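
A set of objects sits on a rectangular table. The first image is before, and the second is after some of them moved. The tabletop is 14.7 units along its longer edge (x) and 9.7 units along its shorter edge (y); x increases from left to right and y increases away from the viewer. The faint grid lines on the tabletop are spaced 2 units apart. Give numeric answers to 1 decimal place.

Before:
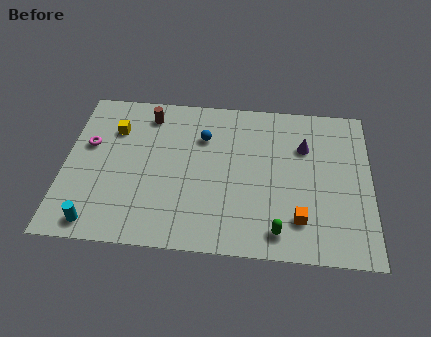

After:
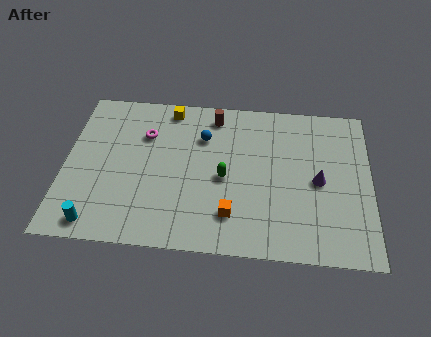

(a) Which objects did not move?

the cyan cylinder and the blue sphere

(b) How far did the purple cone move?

2.2

The purple cone moved from about (11.5, 6.7) to (12.2, 4.6), a distance of √(0.7² + 2.1²) ≈ 2.2.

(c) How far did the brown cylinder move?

3.2

The brown cylinder moved from about (3.9, 8.1) to (7.1, 8.3), a distance of √(3.2² + 0.2²) ≈ 3.2.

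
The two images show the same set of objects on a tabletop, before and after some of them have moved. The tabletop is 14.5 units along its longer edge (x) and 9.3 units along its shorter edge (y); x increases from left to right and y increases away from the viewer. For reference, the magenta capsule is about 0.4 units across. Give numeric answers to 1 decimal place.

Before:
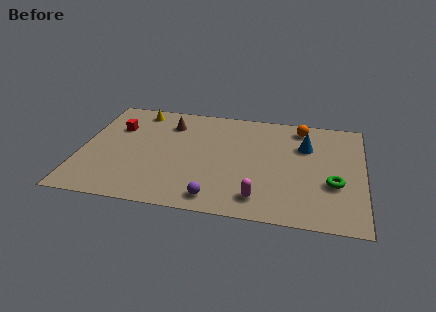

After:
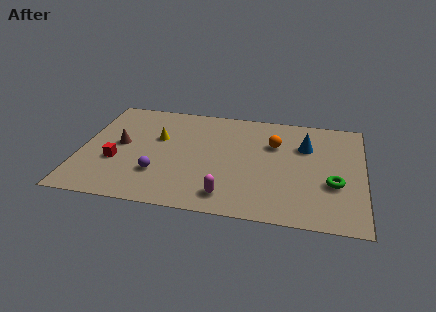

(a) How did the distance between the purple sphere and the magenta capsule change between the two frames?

+1.6

The distance was about 2.2 in the first image and 3.8 in the second, so they moved 1.6 units further apart.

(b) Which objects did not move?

the blue cone and the green torus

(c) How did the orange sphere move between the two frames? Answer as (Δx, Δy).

(-1.3, -1.7)

From the two frames, the orange sphere sits at roughly (11.2, 8.0) before and (9.9, 6.3) after.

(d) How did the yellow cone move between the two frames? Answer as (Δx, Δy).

(1.2, -2.3)

The yellow cone was at about (2.7, 8.1) and moved to about (3.9, 5.8).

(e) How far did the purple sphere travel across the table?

3.4

The purple sphere was near (7.1, 1.2) before and (4.1, 2.7) after, so it travelled √(3.0² + 1.5²) ≈ 3.4 units.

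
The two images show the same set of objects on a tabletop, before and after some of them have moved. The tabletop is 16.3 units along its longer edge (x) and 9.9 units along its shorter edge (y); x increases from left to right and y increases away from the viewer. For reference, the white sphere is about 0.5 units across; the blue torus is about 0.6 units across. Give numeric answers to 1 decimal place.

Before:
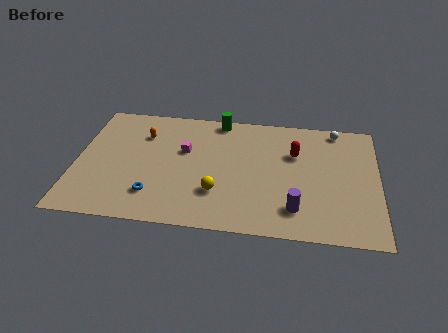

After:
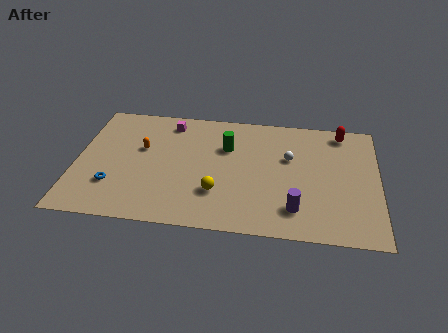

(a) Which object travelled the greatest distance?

the white sphere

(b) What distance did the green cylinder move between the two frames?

2.4

From (7.6, 9.0) to (8.1, 6.7), the green cylinder covered √(0.5² + 2.3²) ≈ 2.4 units.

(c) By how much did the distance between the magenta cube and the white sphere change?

-1.7

They were about 8.7 units apart before and 7.0 after — 1.7 units closer together.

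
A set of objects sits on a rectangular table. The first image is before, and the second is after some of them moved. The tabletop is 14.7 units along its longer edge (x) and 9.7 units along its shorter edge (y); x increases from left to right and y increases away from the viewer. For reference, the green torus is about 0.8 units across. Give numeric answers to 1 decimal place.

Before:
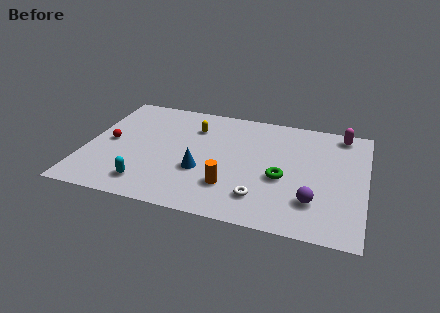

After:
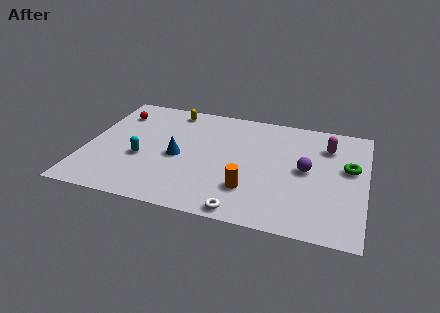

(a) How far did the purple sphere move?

2.5

From (12.1, 2.5) to (11.6, 5.0), the purple sphere covered √(0.5² + 2.5²) ≈ 2.5 units.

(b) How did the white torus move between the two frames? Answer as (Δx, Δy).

(-0.8, -1.3)

The white torus was at about (9.4, 2.1) and moved to about (8.6, 0.8).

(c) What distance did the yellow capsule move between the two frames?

1.8

The yellow capsule moved from about (5.5, 7.2) to (4.2, 8.5), a distance of √(1.3² + 1.3²) ≈ 1.8.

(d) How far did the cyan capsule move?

2.2

The cyan capsule was near (3.5, 1.7) before and (3.0, 3.8) after, so it travelled √(0.5² + 2.1²) ≈ 2.2 units.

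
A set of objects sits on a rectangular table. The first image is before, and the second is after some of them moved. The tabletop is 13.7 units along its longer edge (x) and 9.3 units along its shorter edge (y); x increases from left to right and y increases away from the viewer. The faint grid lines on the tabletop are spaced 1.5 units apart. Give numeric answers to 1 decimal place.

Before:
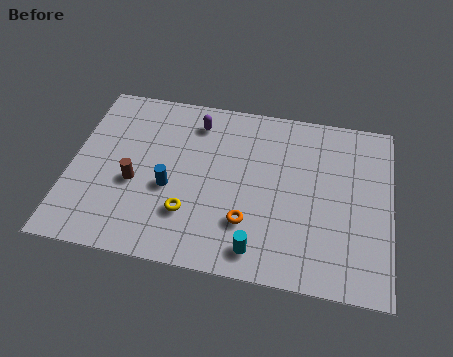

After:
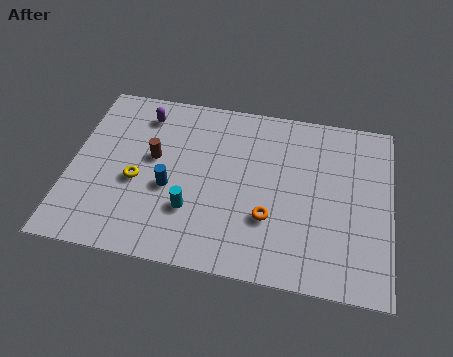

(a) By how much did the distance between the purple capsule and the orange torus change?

+1.7

The distance was about 5.6 in the first image and 7.3 in the second, so they moved 1.7 units further apart.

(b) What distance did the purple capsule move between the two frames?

2.3

The purple capsule moved from about (5.2, 7.6) to (2.9, 7.6), a distance of √(2.3² + 0.0²) ≈ 2.3.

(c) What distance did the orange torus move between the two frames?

1.0

The orange torus was near (7.7, 2.6) before and (8.6, 3.0) after, so it travelled √(0.9² + 0.4²) ≈ 1.0 units.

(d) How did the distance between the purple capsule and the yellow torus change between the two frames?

-1.3

They were about 5.0 units apart before and 3.7 after — 1.3 units closer together.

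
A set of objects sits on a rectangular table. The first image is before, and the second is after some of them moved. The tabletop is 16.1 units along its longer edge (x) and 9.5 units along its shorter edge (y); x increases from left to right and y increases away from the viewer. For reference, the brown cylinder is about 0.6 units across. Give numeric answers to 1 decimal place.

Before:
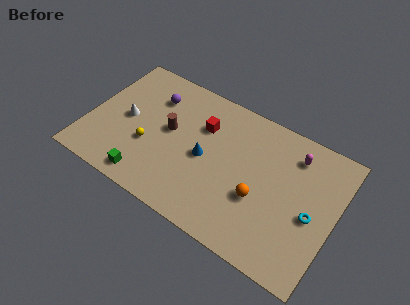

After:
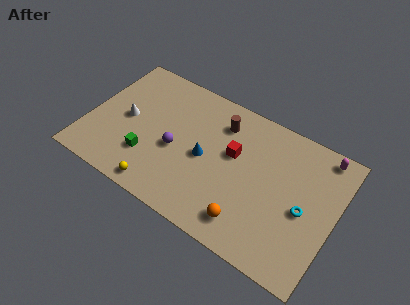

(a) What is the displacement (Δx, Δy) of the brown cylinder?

(3.1, 2.2)

From the two frames, the brown cylinder sits at roughly (5.2, 5.2) before and (8.3, 7.4) after.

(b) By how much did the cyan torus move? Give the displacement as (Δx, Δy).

(-0.5, 0.1)

From the two frames, the cyan torus sits at roughly (14.7, 4.2) before and (14.2, 4.3) after.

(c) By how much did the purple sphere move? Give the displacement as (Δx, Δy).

(2.0, -3.0)

The purple sphere was at about (3.8, 7.1) and moved to about (5.8, 4.1).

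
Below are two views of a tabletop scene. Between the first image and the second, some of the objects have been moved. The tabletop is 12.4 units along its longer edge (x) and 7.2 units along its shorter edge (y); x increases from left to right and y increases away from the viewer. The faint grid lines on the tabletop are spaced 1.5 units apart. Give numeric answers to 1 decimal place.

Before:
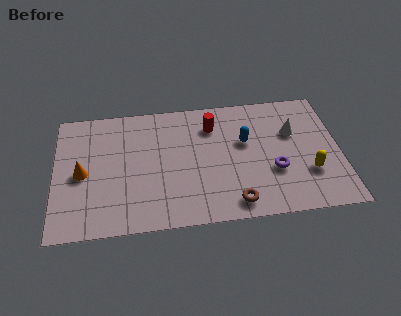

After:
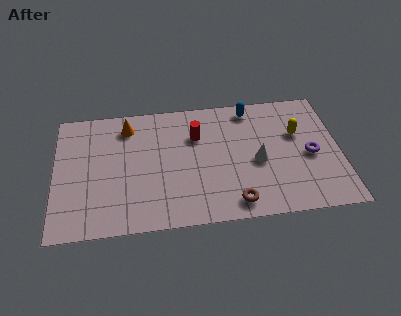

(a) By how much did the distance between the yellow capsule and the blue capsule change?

-0.8

Before: roughly 3.4 units apart; after: 2.6. That's 0.8 units closer together.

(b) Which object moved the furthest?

the orange cone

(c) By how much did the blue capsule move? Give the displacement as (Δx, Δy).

(0.3, 1.9)

The blue capsule was at about (8.3, 4.4) and moved to about (8.6, 6.3).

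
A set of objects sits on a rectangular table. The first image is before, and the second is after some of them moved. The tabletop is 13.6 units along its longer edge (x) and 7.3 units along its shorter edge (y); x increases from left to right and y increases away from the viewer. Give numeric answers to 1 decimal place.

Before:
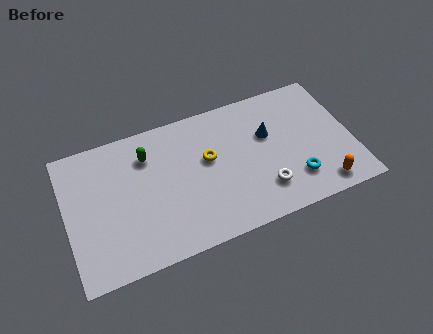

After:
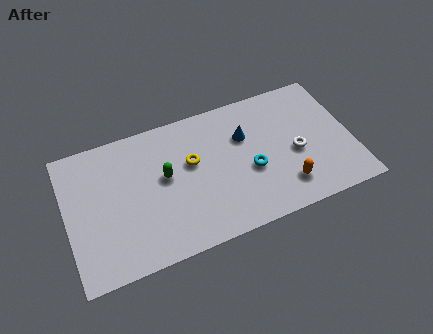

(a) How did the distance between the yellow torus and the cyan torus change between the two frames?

-1.6

They were about 4.6 units apart before and 3.0 after — 1.6 units closer together.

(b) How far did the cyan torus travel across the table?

2.3

The cyan torus moved from about (10.7, 1.8) to (8.7, 3.0), a distance of √(2.0² + 1.2²) ≈ 2.3.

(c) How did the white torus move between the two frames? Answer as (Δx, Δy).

(1.7, 1.4)

The white torus was at about (9.2, 1.8) and moved to about (10.9, 3.2).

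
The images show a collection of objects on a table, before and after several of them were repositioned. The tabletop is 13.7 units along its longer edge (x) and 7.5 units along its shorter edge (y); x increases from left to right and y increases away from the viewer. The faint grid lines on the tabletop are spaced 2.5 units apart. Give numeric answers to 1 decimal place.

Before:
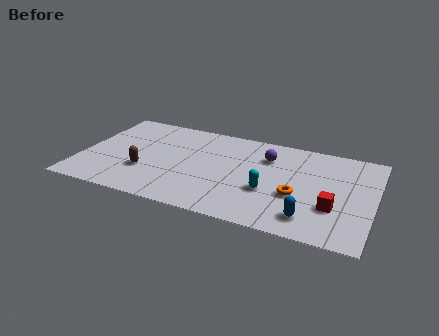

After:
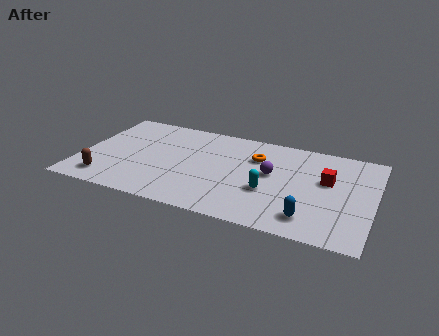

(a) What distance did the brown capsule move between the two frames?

2.1

The brown capsule moved from about (3.1, 2.5) to (1.4, 1.3), a distance of √(1.7² + 1.2²) ≈ 2.1.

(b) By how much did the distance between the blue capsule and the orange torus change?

+3.1

They were about 1.7 units apart before and 4.8 after — 3.1 units further apart.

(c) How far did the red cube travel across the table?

2.0

The red cube was near (11.9, 2.5) before and (11.5, 4.5) after, so it travelled √(0.4² + 2.0²) ≈ 2.0 units.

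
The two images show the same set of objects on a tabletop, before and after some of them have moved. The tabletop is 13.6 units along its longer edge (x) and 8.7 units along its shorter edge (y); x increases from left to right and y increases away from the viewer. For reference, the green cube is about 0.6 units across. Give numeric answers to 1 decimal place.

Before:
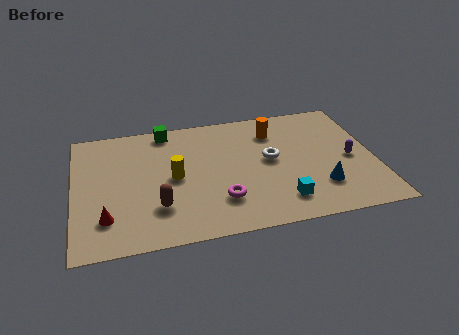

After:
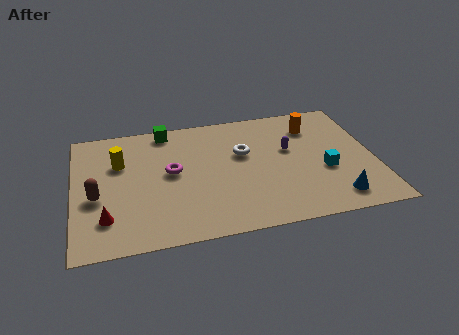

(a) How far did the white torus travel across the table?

1.4

From (8.9, 4.7) to (7.7, 5.4), the white torus covered √(1.2² + 0.7²) ≈ 1.4 units.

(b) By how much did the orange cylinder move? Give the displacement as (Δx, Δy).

(1.8, 0.0)

The orange cylinder was at about (9.2, 6.7) and moved to about (11.0, 6.7).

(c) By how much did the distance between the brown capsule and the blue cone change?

+3.5

The distance was about 7.3 in the first image and 10.8 in the second, so they moved 3.5 units further apart.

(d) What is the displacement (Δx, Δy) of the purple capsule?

(-2.7, 1.2)

From the two frames, the purple capsule sits at roughly (12.5, 4.0) before and (9.8, 5.2) after.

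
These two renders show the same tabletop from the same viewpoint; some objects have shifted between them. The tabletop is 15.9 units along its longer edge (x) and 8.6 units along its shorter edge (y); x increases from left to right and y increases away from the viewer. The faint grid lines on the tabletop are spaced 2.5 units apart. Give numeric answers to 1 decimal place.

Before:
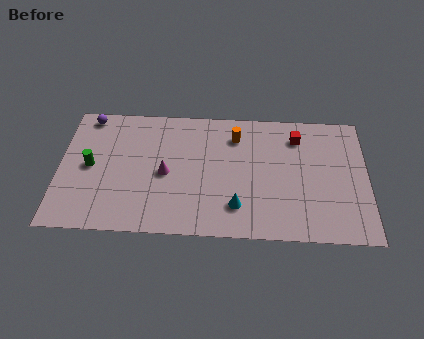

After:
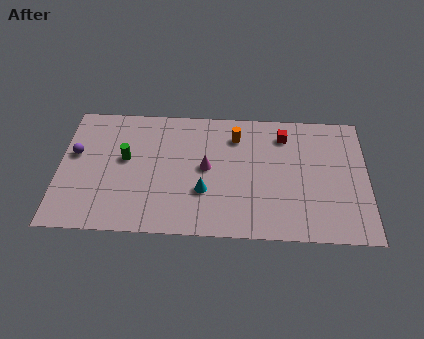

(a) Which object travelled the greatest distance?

the purple sphere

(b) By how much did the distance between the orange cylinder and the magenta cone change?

-1.8

The distance was about 4.5 in the first image and 2.7 in the second, so they moved 1.8 units closer together.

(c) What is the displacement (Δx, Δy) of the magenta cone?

(2.1, 0.5)

The magenta cone was at about (5.5, 4.0) and moved to about (7.6, 4.5).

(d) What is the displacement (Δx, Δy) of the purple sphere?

(-0.6, -2.6)

From the two frames, the purple sphere sits at roughly (1.4, 7.7) before and (0.8, 5.1) after.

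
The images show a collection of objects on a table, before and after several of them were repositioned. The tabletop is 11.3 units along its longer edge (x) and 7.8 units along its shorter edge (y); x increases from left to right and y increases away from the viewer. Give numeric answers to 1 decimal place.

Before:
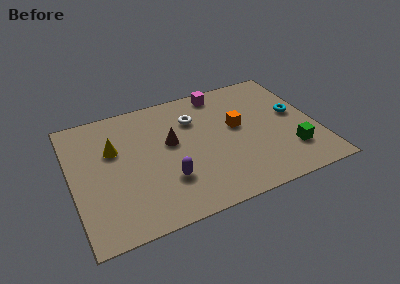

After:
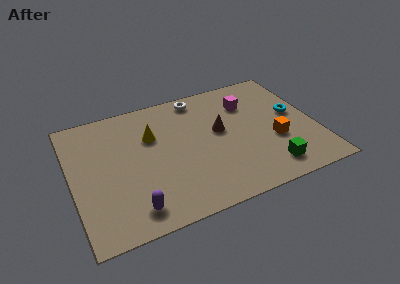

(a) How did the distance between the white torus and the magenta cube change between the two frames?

+0.6

Before: roughly 1.9 units apart; after: 2.5. That's 0.6 units further apart.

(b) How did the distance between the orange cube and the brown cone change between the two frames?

-0.3

Before: roughly 3.1 units apart; after: 2.8. That's 0.3 units closer together.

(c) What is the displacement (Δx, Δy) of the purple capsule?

(-1.7, -1.1)

From the two frames, the purple capsule sits at roughly (4.2, 2.3) before and (2.5, 1.2) after.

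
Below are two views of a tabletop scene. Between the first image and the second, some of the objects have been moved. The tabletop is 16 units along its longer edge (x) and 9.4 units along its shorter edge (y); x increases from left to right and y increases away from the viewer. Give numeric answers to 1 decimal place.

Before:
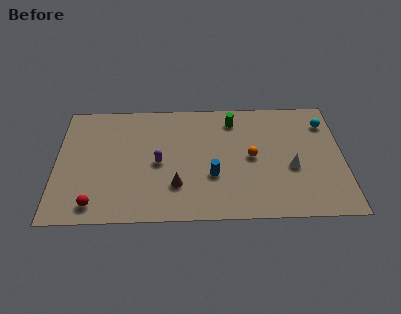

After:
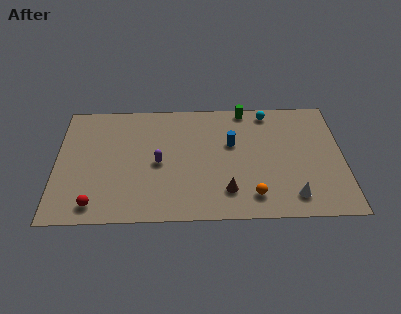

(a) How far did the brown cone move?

2.8

From (6.7, 2.6) to (9.5, 2.1), the brown cone covered √(2.8² + 0.5²) ≈ 2.8 units.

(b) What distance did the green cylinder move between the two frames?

1.1

The green cylinder moved from about (9.9, 7.7) to (10.6, 8.6), a distance of √(0.7² + 0.9²) ≈ 1.1.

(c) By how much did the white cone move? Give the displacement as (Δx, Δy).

(0.0, -2.2)

The white cone was at about (13.1, 3.8) and moved to about (13.1, 1.6).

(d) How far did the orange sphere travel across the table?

3.0

The orange sphere was near (10.9, 4.7) before and (10.9, 1.7) after, so it travelled √(0.0² + 3.0²) ≈ 3.0 units.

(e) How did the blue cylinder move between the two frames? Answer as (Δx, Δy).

(1.1, 2.5)

From the two frames, the blue cylinder sits at roughly (8.7, 3.3) before and (9.8, 5.8) after.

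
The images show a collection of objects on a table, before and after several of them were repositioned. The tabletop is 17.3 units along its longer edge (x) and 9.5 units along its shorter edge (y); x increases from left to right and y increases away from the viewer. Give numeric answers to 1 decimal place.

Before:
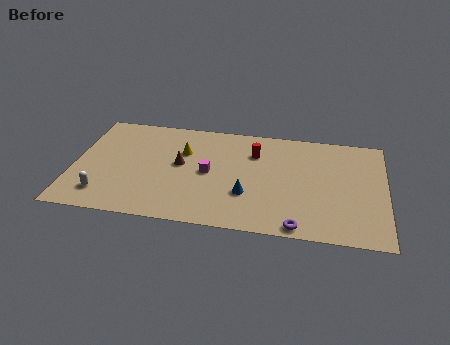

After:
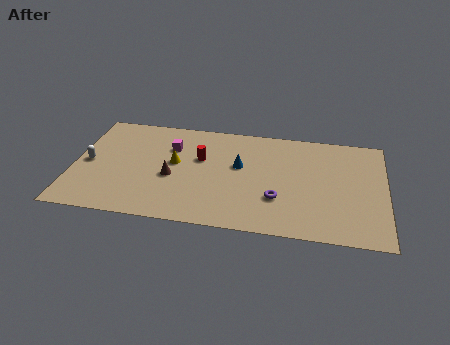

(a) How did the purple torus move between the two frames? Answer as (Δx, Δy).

(-1.2, 2.2)

The purple torus started near (12.6, 0.8) and ended near (11.4, 3.0).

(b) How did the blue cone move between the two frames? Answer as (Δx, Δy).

(-0.5, 2.5)

The blue cone started near (9.7, 3.1) and ended near (9.2, 5.6).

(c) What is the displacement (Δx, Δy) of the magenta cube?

(-2.2, 2.0)

From the two frames, the magenta cube sits at roughly (7.5, 4.7) before and (5.3, 6.7) after.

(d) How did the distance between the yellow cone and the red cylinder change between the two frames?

-2.5

The distance was about 4.0 in the first image and 1.5 in the second, so they moved 2.5 units closer together.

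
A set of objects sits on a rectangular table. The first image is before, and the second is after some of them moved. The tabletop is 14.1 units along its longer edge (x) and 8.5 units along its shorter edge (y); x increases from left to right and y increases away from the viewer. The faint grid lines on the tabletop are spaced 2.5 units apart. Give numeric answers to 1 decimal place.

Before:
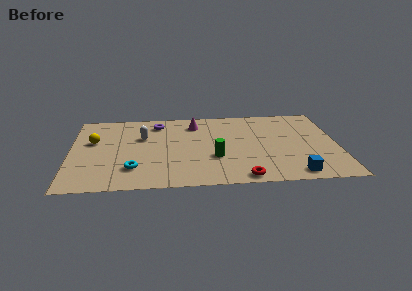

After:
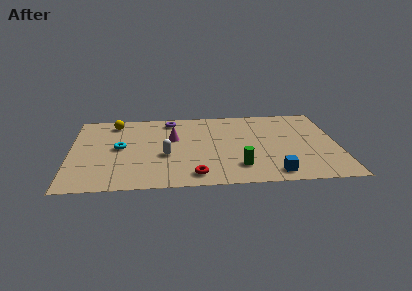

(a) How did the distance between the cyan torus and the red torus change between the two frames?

-0.8

The distance was about 5.8 in the first image and 5.0 in the second, so they moved 0.8 units closer together.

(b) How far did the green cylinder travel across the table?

1.6

The green cylinder moved from about (7.6, 3.0) to (8.8, 1.9), a distance of √(1.2² + 1.1²) ≈ 1.6.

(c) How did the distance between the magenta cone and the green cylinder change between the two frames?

+0.9

They were about 3.9 units apart before and 4.8 after — 0.9 units further apart.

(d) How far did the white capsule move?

2.4

From (3.8, 5.5) to (5.0, 3.4), the white capsule covered √(1.2² + 2.1²) ≈ 2.4 units.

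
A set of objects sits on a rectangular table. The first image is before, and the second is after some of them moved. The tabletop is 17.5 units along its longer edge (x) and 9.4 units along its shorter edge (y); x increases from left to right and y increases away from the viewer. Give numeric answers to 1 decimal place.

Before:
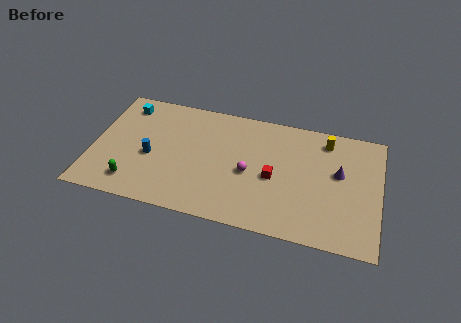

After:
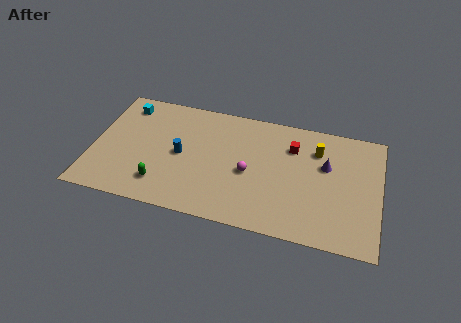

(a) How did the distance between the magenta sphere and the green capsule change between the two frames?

-1.7

Before: roughly 7.3 units apart; after: 5.6. That's 1.7 units closer together.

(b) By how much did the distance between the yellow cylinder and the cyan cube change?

-0.5

Before: roughly 12.4 units apart; after: 11.9. That's 0.5 units closer together.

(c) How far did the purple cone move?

0.9

The purple cone moved from about (15.0, 5.5) to (14.2, 5.9), a distance of √(0.8² + 0.4²) ≈ 0.9.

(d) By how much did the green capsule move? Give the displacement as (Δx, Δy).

(1.7, 0.3)

The green capsule was at about (2.7, 1.7) and moved to about (4.4, 2.0).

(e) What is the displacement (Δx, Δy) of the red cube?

(1.0, 2.7)

From the two frames, the red cube sits at roughly (11.1, 4.2) before and (12.1, 6.9) after.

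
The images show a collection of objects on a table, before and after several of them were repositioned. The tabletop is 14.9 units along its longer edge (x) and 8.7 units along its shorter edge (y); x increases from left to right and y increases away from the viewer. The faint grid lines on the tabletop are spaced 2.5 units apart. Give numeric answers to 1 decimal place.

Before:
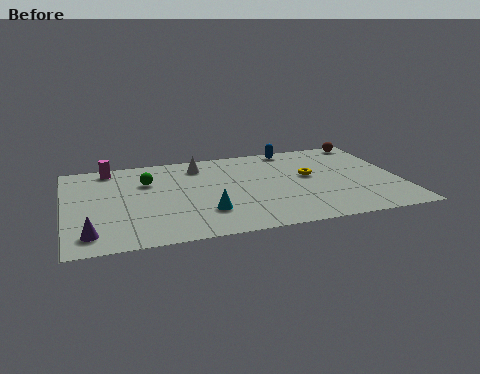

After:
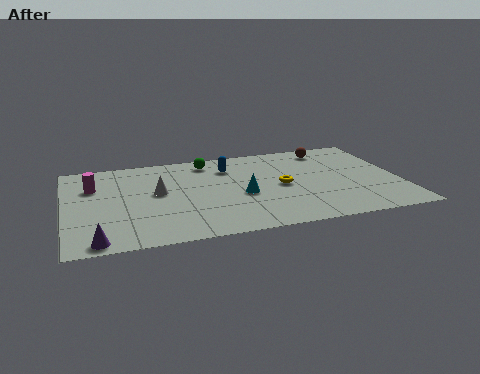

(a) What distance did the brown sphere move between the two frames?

2.0

The brown sphere moved from about (13.9, 7.9) to (12.0, 7.4), a distance of √(1.9² + 0.5²) ≈ 2.0.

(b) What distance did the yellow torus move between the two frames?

1.5

The yellow torus was near (10.9, 4.9) before and (9.6, 4.2) after, so it travelled √(1.3² + 0.7²) ≈ 1.5 units.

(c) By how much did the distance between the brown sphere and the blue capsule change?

+1.2

Before: roughly 3.5 units apart; after: 4.7. That's 1.2 units further apart.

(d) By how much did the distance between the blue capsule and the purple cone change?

-3.0

They were about 11.4 units apart before and 8.4 after — 3.0 units closer together.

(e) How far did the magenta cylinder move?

1.9

From (2.1, 7.7) to (1.3, 6.0), the magenta cylinder covered √(0.8² + 1.7²) ≈ 1.9 units.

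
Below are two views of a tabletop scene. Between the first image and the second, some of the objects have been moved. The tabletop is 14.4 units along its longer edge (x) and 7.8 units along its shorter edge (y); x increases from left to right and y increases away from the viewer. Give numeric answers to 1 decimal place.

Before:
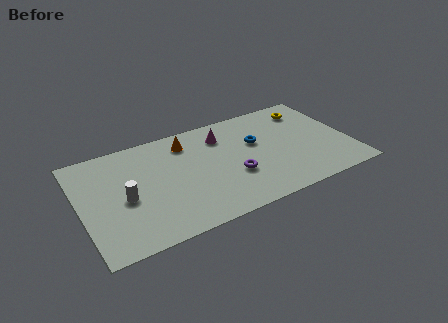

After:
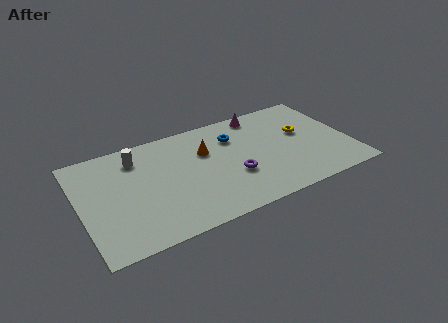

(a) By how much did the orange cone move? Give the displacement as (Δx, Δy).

(0.9, -1.1)

The orange cone started near (5.9, 6.3) and ended near (6.8, 5.2).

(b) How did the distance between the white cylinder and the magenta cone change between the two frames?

+0.8

They were about 6.0 units apart before and 6.8 after — 0.8 units further apart.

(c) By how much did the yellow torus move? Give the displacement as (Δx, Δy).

(-0.6, -1.7)

The yellow torus was at about (12.6, 6.3) and moved to about (12.0, 4.6).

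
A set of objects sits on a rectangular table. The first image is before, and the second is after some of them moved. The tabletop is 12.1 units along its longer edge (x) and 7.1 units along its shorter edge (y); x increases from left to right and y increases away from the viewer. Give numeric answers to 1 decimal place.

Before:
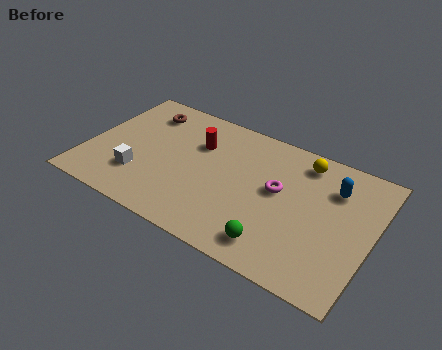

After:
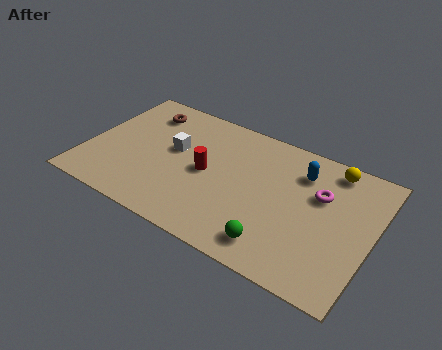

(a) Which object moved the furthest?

the white cube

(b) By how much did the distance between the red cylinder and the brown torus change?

+1.2

They were about 2.6 units apart before and 3.8 after — 1.2 units further apart.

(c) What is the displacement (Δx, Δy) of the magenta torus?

(1.7, 0.6)

The magenta torus started near (8.1, 4.0) and ended near (9.8, 4.6).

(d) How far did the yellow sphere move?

1.2

From (8.9, 6.0) to (10.1, 6.2), the yellow sphere covered √(1.2² + 0.2²) ≈ 1.2 units.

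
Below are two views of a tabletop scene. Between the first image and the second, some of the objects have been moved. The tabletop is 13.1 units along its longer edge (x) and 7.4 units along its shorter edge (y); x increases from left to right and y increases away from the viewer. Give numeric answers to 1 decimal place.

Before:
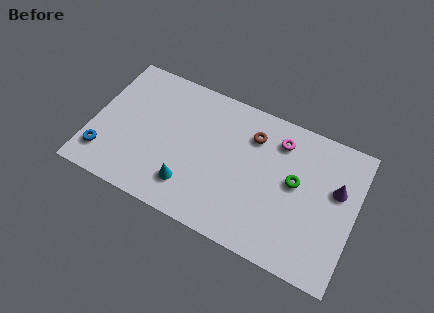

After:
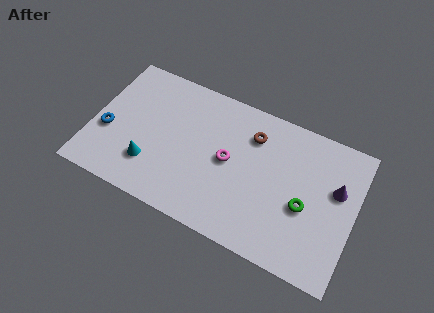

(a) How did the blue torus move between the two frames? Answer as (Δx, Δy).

(0.0, 1.3)

From the two frames, the blue torus sits at roughly (0.8, 1.6) before and (0.8, 2.9) after.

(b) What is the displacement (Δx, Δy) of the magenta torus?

(-2.3, -2.1)

From the two frames, the magenta torus sits at roughly (9.1, 5.9) before and (6.8, 3.8) after.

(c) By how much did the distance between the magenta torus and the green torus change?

+1.9

They were about 2.1 units apart before and 4.0 after — 1.9 units further apart.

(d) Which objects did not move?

the brown torus and the purple cone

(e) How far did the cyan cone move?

2.0

From (5.1, 1.7) to (3.1, 2.0), the cyan cone covered √(2.0² + 0.3²) ≈ 2.0 units.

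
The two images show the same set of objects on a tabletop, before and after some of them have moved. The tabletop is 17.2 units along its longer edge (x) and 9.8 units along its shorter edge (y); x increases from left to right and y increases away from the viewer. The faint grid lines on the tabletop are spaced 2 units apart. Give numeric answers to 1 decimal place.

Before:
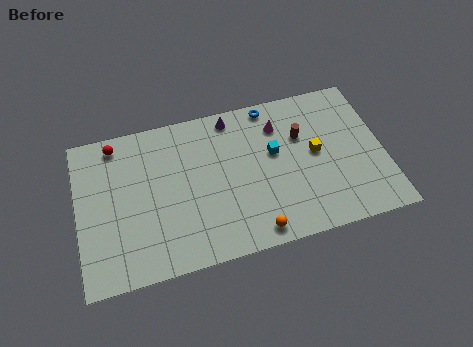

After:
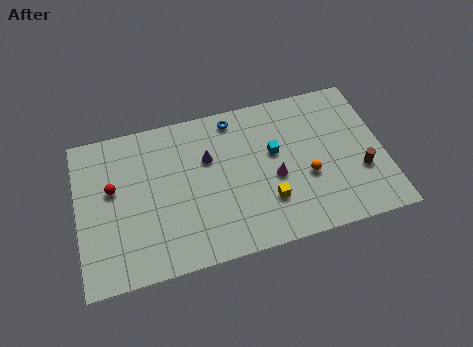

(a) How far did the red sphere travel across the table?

2.8

The red sphere moved from about (2.3, 8.6) to (2.0, 5.8), a distance of √(0.3² + 2.8²) ≈ 2.8.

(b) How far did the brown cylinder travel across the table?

4.4

The brown cylinder moved from about (12.7, 6.5) to (15.8, 3.4), a distance of √(3.1² + 3.1²) ≈ 4.4.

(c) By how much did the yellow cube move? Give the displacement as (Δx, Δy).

(-2.9, -2.4)

The yellow cube was at about (13.4, 5.2) and moved to about (10.5, 2.8).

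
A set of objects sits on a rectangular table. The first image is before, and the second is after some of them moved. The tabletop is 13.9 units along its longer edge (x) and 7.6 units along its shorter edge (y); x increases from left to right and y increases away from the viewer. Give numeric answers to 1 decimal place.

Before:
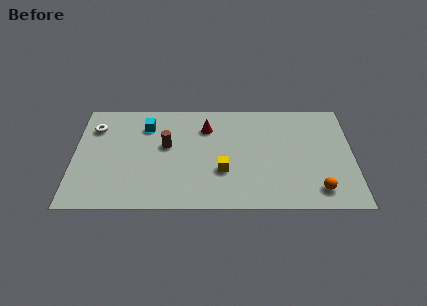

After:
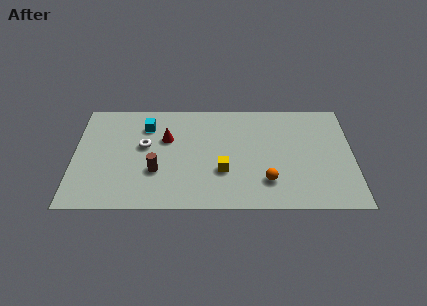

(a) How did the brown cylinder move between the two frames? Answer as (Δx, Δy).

(-0.5, -1.8)

The brown cylinder was at about (4.6, 4.4) and moved to about (4.1, 2.6).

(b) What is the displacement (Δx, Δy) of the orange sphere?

(-2.5, 0.6)

The orange sphere was at about (12.1, 1.3) and moved to about (9.6, 1.9).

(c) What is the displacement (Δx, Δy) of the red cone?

(-2.0, -0.8)

The red cone was at about (6.6, 5.7) and moved to about (4.6, 4.9).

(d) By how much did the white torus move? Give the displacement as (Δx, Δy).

(2.5, -1.3)

From the two frames, the white torus sits at roughly (1.0, 5.7) before and (3.5, 4.4) after.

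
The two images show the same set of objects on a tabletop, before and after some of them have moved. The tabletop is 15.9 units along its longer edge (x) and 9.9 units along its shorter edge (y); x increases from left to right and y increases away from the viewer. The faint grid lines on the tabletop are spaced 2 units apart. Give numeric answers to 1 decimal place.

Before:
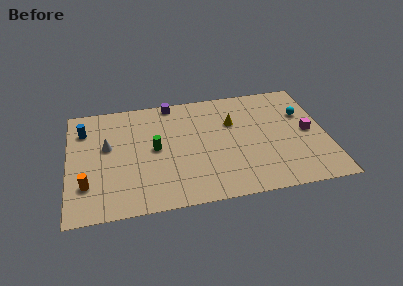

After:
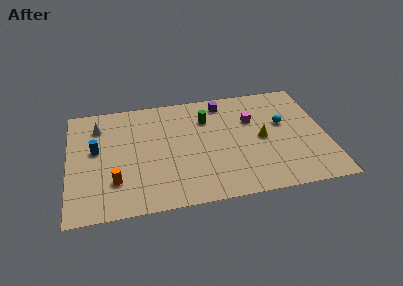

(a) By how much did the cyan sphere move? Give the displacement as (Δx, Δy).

(-1.3, -0.7)

The cyan sphere started near (14.6, 6.6) and ended near (13.3, 5.9).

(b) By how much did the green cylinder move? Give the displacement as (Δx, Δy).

(3.3, 2.1)

The green cylinder was at about (5.3, 5.1) and moved to about (8.6, 7.2).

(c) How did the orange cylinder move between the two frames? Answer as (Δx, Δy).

(1.7, 0.0)

The orange cylinder was at about (1.1, 2.7) and moved to about (2.8, 2.7).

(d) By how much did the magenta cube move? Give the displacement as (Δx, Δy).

(-3.4, 1.7)

The magenta cube started near (14.8, 4.9) and ended near (11.4, 6.6).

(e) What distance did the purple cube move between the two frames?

3.3

From (6.5, 9.1) to (9.7, 8.5), the purple cube covered √(3.2² + 0.6²) ≈ 3.3 units.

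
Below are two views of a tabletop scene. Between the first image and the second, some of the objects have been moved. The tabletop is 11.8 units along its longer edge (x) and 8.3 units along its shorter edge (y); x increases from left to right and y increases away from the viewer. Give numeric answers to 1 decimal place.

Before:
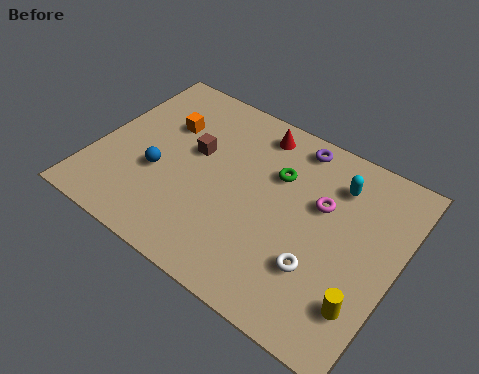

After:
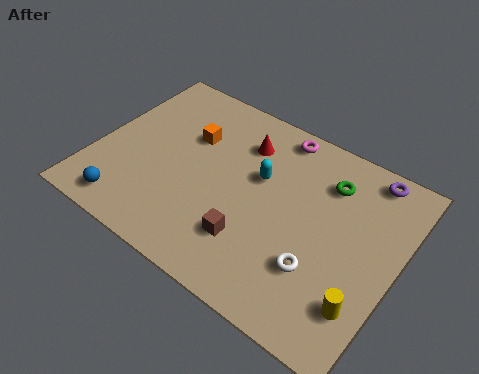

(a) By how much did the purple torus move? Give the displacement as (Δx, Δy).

(2.9, 0.1)

From the two frames, the purple torus sits at roughly (7.3, 7.3) before and (10.2, 7.4) after.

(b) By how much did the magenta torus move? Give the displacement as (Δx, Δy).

(-2.1, 2.2)

The magenta torus was at about (8.7, 5.2) and moved to about (6.6, 7.4).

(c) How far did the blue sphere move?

2.2

From (2.6, 3.2) to (1.8, 1.1), the blue sphere covered √(0.8² + 2.1²) ≈ 2.2 units.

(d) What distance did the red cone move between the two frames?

0.9

The red cone was near (5.8, 7.1) before and (5.4, 6.3) after, so it travelled √(0.4² + 0.8²) ≈ 0.9 units.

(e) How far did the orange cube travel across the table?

1.0

The orange cube was near (2.4, 5.6) before and (3.4, 5.5) after, so it travelled √(1.0² + 0.1²) ≈ 1.0 units.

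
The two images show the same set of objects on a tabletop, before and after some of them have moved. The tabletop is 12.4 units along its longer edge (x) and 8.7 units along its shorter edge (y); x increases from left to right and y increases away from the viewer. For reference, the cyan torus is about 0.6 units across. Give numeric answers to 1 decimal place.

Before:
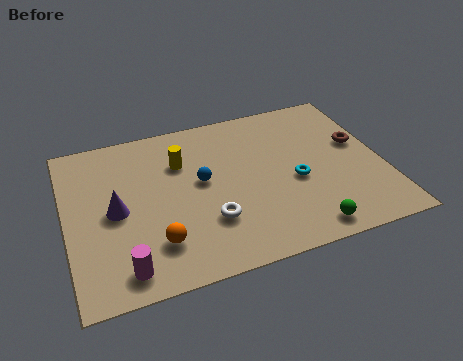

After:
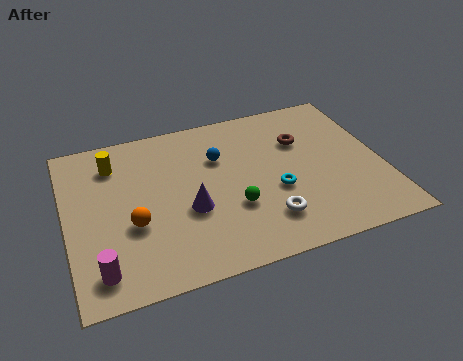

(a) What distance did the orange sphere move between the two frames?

1.4

The orange sphere moved from about (3.3, 2.1) to (2.5, 3.3), a distance of √(0.8² + 1.2²) ≈ 1.4.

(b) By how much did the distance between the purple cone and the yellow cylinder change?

+1.0

They were about 3.3 units apart before and 4.3 after — 1.0 units further apart.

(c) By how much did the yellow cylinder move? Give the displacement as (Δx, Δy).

(-2.6, 0.7)

From the two frames, the yellow cylinder sits at roughly (4.6, 6.1) before and (2.0, 6.8) after.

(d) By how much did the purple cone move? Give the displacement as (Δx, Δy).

(2.8, -0.8)

The purple cone was at about (1.9, 4.2) and moved to about (4.7, 3.4).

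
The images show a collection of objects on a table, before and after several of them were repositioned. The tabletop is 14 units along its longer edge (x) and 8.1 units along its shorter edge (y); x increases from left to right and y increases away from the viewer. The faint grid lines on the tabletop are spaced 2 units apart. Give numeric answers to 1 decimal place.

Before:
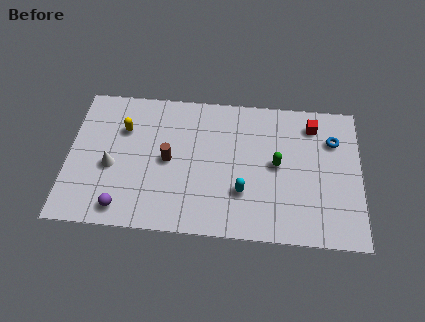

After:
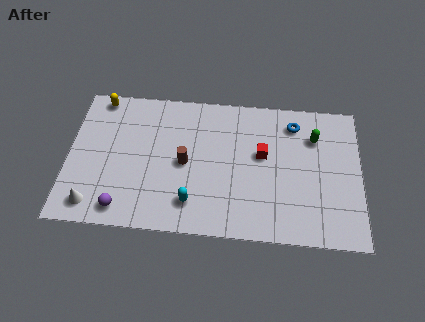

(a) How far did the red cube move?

3.1

From (11.7, 6.6) to (9.3, 4.7), the red cube covered √(2.4² + 1.9²) ≈ 3.1 units.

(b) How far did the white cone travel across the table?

2.3

From (2.1, 3.4) to (1.3, 1.2), the white cone covered √(0.8² + 2.2²) ≈ 2.3 units.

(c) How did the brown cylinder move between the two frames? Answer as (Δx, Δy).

(0.8, -0.1)

The brown cylinder started near (4.8, 4.0) and ended near (5.6, 3.9).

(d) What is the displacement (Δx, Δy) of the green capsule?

(1.8, 1.7)

From the two frames, the green capsule sits at roughly (10.0, 4.2) before and (11.8, 5.9) after.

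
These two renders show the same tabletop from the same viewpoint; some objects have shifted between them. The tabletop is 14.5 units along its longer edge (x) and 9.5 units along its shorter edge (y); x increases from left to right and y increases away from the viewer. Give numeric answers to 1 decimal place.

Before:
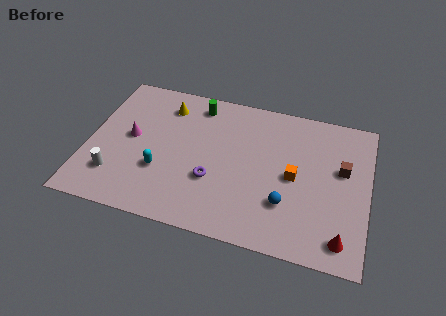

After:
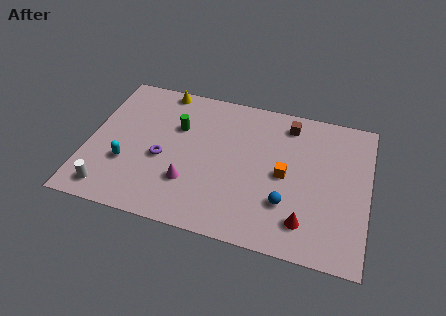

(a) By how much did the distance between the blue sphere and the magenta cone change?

-3.5

They were about 8.5 units apart before and 5.0 after — 3.5 units closer together.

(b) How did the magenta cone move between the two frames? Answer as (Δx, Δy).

(3.2, -2.2)

The magenta cone started near (2.2, 5.0) and ended near (5.4, 2.8).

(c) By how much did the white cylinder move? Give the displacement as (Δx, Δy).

(-0.2, -1.0)

From the two frames, the white cylinder sits at roughly (1.6, 2.3) before and (1.4, 1.3) after.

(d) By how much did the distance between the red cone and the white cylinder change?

-1.7

Before: roughly 11.7 units apart; after: 10.0. That's 1.7 units closer together.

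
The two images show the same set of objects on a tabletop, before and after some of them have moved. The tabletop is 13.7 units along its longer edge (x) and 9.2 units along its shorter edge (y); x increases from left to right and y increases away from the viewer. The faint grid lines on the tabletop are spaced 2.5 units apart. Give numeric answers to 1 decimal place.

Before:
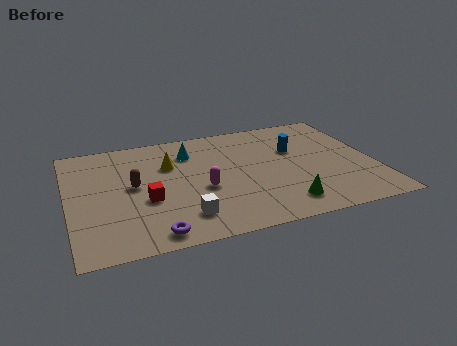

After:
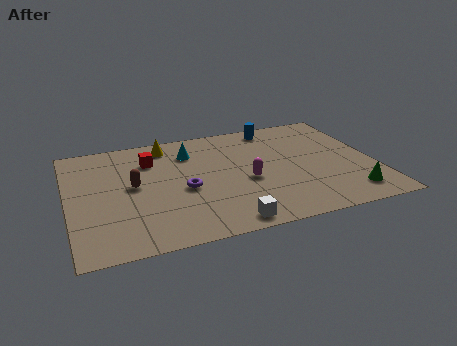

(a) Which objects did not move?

the cyan cone and the brown capsule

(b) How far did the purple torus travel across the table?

3.4

The purple torus moved from about (3.5, 1.0) to (5.1, 4.0), a distance of √(1.6² + 3.0²) ≈ 3.4.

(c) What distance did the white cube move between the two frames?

2.1

The white cube moved from about (4.9, 1.9) to (6.7, 0.9), a distance of √(1.8² + 1.0²) ≈ 2.1.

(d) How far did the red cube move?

3.2

The red cube moved from about (3.4, 3.6) to (3.8, 6.8), a distance of √(0.4² + 3.2²) ≈ 3.2.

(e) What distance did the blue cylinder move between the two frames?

2.3

From (10.3, 5.9) to (9.6, 8.1), the blue cylinder covered √(0.7² + 2.2²) ≈ 2.3 units.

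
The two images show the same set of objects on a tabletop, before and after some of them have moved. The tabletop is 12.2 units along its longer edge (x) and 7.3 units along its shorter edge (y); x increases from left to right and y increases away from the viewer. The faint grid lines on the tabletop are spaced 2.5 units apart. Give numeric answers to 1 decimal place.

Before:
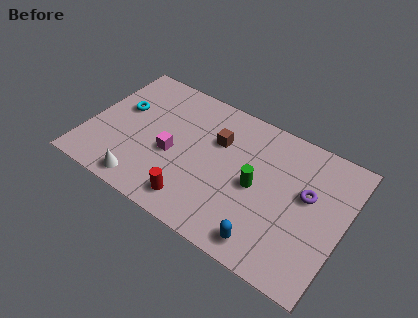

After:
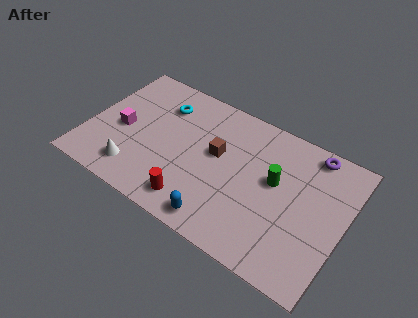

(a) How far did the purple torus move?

2.2

The purple torus moved from about (10.4, 4.3) to (10.3, 6.5), a distance of √(0.1² + 2.2²) ≈ 2.2.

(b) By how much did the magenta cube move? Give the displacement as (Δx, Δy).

(-2.5, 0.2)

From the two frames, the magenta cube sits at roughly (4.1, 3.1) before and (1.6, 3.3) after.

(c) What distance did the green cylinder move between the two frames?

1.1

The green cylinder was near (8.1, 3.5) before and (8.9, 4.2) after, so it travelled √(0.8² + 0.7²) ≈ 1.1 units.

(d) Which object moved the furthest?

the magenta cube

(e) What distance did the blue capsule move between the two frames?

2.2

The blue capsule was near (9.0, 1.0) before and (6.8, 0.9) after, so it travelled √(2.2² + 0.1²) ≈ 2.2 units.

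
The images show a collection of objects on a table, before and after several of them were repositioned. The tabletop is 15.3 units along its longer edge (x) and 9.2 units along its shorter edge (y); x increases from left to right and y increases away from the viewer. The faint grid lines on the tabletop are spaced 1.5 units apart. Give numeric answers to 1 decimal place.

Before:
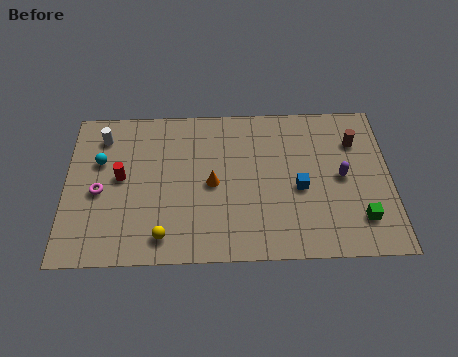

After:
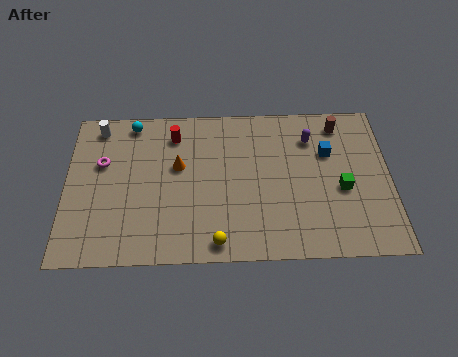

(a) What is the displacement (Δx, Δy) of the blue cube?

(1.4, 2.1)

The blue cube started near (11.0, 4.0) and ended near (12.4, 6.1).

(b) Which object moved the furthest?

the red cylinder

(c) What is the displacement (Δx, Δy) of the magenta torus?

(0.1, 1.7)

The magenta torus was at about (1.6, 4.1) and moved to about (1.7, 5.8).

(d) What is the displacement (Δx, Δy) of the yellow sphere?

(2.5, -0.4)

The yellow sphere started near (4.6, 1.4) and ended near (7.1, 1.0).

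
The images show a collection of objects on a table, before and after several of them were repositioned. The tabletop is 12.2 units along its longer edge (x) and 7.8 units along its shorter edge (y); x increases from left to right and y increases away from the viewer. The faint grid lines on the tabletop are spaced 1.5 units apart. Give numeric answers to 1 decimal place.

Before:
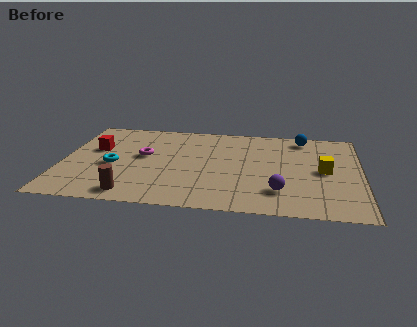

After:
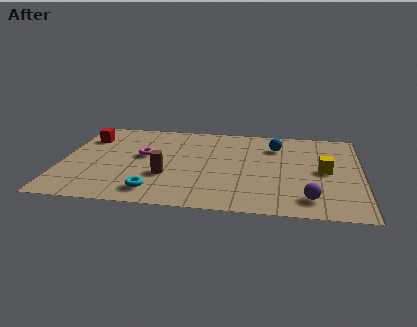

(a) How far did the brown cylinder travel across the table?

2.1

The brown cylinder moved from about (3.0, 1.0) to (4.3, 2.7), a distance of √(1.3² + 1.7²) ≈ 2.1.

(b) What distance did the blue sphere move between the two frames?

1.4

The blue sphere moved from about (9.8, 6.8) to (8.7, 5.9), a distance of √(1.1² + 0.9²) ≈ 1.4.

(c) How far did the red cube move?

1.1

From (1.3, 4.8) to (0.9, 5.8), the red cube covered √(0.4² + 1.0²) ≈ 1.1 units.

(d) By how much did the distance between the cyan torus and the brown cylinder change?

-1.1

They were about 2.6 units apart before and 1.5 after — 1.1 units closer together.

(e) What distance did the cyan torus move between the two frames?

2.8

From (2.1, 3.4) to (3.9, 1.3), the cyan torus covered √(1.8² + 2.1²) ≈ 2.8 units.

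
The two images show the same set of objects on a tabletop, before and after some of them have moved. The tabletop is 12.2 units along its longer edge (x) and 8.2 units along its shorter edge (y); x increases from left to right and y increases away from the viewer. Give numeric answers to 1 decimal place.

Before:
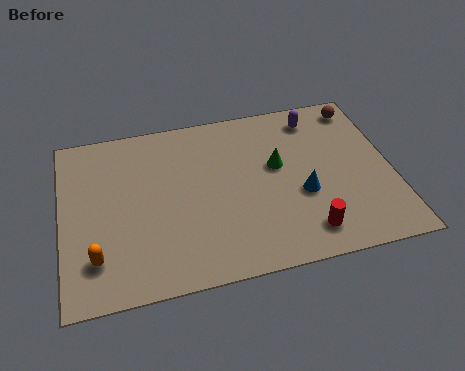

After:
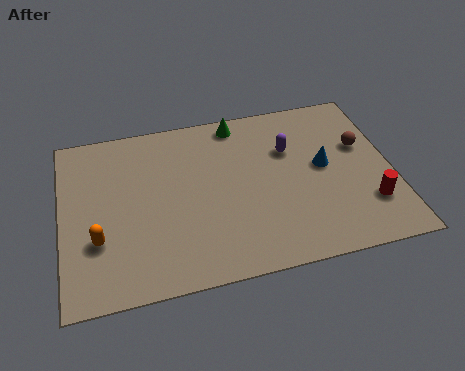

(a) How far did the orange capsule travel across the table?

0.8

From (1.2, 1.9) to (1.3, 2.7), the orange capsule covered √(0.1² + 0.8²) ≈ 0.8 units.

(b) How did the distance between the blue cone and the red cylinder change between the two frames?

+0.9

Before: roughly 1.8 units apart; after: 2.7. That's 0.9 units further apart.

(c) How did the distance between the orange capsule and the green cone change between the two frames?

-0.3

They were about 7.4 units apart before and 7.1 after — 0.3 units closer together.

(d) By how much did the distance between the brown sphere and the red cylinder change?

-3.3

They were about 6.2 units apart before and 2.9 after — 3.3 units closer together.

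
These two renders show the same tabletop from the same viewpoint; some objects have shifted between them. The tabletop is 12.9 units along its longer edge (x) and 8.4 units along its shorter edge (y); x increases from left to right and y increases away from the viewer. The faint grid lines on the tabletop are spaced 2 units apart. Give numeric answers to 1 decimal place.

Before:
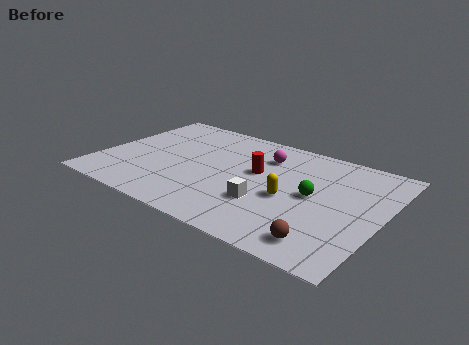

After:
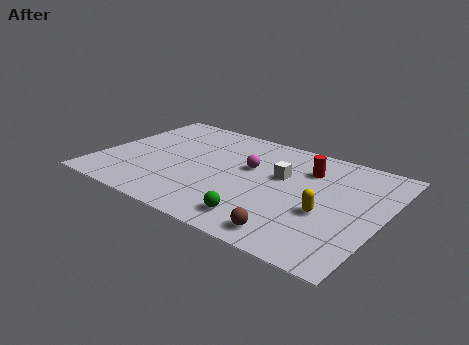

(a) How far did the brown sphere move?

1.4

From (10.8, 1.3) to (9.4, 1.1), the brown sphere covered √(1.4² + 0.2²) ≈ 1.4 units.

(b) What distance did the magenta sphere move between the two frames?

1.3

The magenta sphere moved from about (7.2, 6.3) to (6.7, 5.1), a distance of √(0.5² + 1.2²) ≈ 1.3.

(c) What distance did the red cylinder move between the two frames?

2.5

The red cylinder was near (7.1, 4.9) before and (9.2, 6.2) after, so it travelled √(2.1² + 1.3²) ≈ 2.5 units.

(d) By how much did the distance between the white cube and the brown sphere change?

+1.0

The distance was about 3.2 in the first image and 4.2 in the second, so they moved 1.0 units further apart.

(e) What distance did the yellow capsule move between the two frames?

1.7

The yellow capsule was near (8.8, 3.6) before and (10.5, 3.3) after, so it travelled √(1.7² + 0.3²) ≈ 1.7 units.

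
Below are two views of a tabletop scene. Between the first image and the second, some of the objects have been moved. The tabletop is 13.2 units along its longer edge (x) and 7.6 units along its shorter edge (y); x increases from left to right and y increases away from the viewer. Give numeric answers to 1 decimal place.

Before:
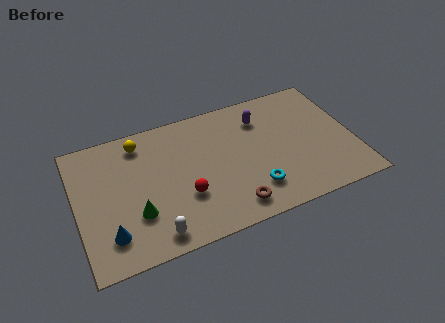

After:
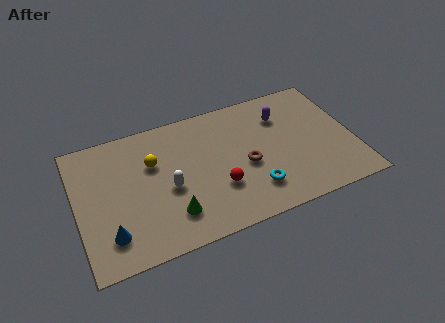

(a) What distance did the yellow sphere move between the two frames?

1.5

The yellow sphere moved from about (3.2, 6.4) to (3.7, 5.0), a distance of √(0.5² + 1.4²) ≈ 1.5.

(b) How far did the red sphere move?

1.6

From (5.0, 2.6) to (6.6, 2.5), the red sphere covered √(1.6² + 0.1²) ≈ 1.6 units.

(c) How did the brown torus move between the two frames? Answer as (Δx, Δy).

(0.9, 2.1)

The brown torus was at about (7.1, 1.2) and moved to about (8.0, 3.3).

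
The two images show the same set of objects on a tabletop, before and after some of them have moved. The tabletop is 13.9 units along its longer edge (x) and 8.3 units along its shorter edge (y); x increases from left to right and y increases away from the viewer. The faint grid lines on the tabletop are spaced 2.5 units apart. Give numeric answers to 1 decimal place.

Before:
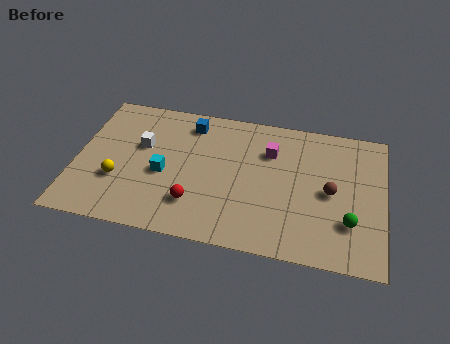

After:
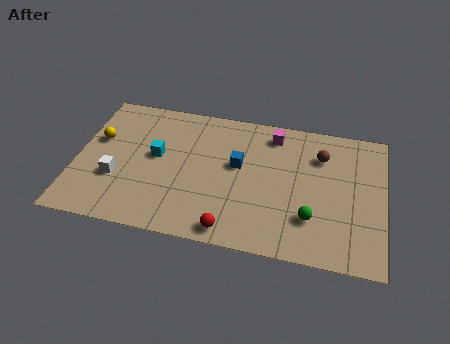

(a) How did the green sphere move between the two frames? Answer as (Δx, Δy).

(-1.7, -0.1)

The green sphere was at about (12.4, 2.4) and moved to about (10.7, 2.3).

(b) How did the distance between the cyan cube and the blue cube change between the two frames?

+0.3

The distance was about 3.4 in the first image and 3.7 in the second, so they moved 0.3 units further apart.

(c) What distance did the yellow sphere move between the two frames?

2.5

The yellow sphere was near (2.0, 2.8) before and (0.9, 5.1) after, so it travelled √(1.1² + 2.3²) ≈ 2.5 units.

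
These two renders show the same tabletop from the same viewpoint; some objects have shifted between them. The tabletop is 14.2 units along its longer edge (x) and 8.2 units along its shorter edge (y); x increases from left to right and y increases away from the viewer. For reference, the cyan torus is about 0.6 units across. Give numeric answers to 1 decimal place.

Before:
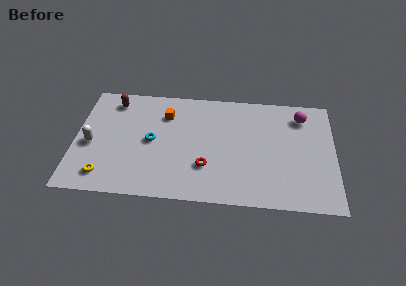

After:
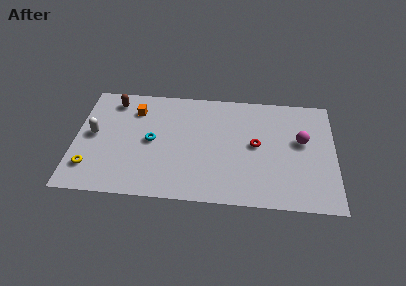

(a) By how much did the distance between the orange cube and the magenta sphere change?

+1.8

The distance was about 7.5 in the first image and 9.3 in the second, so they moved 1.8 units further apart.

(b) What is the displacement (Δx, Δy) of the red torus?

(2.7, 1.8)

The red torus was at about (7.2, 2.5) and moved to about (9.9, 4.3).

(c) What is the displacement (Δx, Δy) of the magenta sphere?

(0.0, -1.8)

From the two frames, the magenta sphere sits at roughly (12.4, 6.6) before and (12.4, 4.8) after.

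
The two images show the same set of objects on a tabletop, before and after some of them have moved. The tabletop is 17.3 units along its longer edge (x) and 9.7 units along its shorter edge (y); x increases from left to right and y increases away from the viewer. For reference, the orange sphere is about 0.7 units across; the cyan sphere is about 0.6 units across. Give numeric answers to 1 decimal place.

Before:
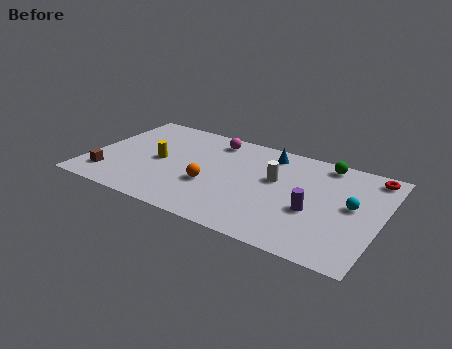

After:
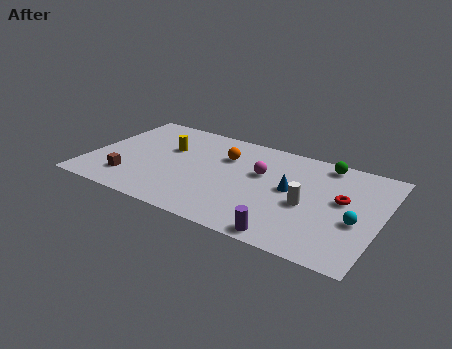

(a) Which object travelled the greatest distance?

the magenta sphere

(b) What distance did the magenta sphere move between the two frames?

3.9

From (6.9, 8.2) to (10.1, 6.0), the magenta sphere covered √(3.2² + 2.2²) ≈ 3.9 units.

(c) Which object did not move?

the green sphere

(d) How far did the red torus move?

3.3

From (16.4, 8.5) to (15.0, 5.5), the red torus covered √(1.4² + 3.0²) ≈ 3.3 units.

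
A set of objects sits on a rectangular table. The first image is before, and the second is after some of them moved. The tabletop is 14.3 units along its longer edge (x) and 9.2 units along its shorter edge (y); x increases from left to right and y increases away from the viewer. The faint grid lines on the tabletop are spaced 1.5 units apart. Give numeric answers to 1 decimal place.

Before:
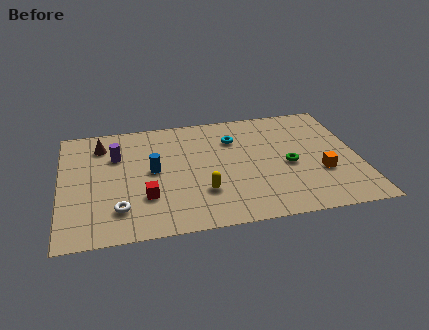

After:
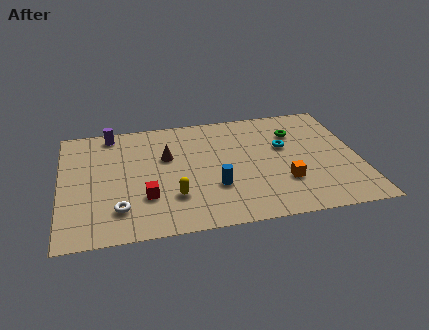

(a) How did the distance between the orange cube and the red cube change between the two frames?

-1.8

The distance was about 8.4 in the first image and 6.6 in the second, so they moved 1.8 units closer together.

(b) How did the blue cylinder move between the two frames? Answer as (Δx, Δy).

(2.9, -1.8)

From the two frames, the blue cylinder sits at roughly (4.4, 4.8) before and (7.3, 3.0) after.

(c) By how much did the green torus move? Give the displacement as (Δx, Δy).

(0.5, 2.6)

The green torus started near (10.9, 4.1) and ended near (11.4, 6.7).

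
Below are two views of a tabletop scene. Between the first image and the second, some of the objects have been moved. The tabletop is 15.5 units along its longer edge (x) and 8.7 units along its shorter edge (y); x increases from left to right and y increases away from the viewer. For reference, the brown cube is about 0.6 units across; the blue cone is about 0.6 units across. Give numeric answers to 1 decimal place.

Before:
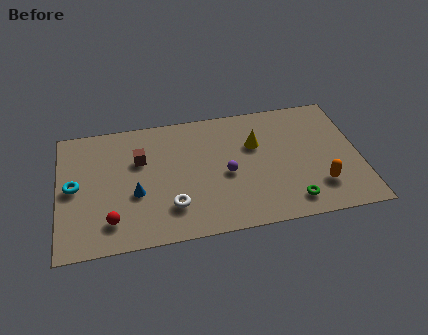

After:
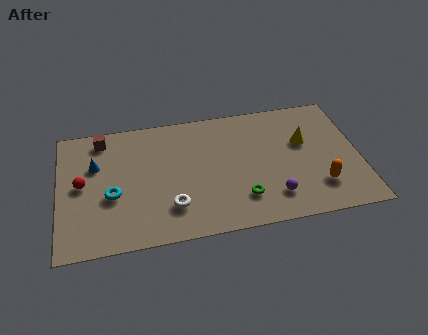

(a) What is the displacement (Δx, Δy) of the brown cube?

(-1.9, 1.8)

The brown cube started near (4.2, 5.7) and ended near (2.3, 7.5).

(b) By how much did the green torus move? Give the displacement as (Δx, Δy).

(-2.5, 0.7)

The green torus was at about (11.8, 1.4) and moved to about (9.3, 2.1).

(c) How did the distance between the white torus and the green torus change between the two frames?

-2.6

Before: roughly 6.2 units apart; after: 3.6. That's 2.6 units closer together.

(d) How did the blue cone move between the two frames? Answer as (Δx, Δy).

(-2.0, 2.3)

The blue cone was at about (3.9, 3.4) and moved to about (1.9, 5.7).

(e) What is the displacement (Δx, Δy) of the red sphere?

(-1.4, 2.7)

The red sphere started near (2.6, 1.8) and ended near (1.2, 4.5).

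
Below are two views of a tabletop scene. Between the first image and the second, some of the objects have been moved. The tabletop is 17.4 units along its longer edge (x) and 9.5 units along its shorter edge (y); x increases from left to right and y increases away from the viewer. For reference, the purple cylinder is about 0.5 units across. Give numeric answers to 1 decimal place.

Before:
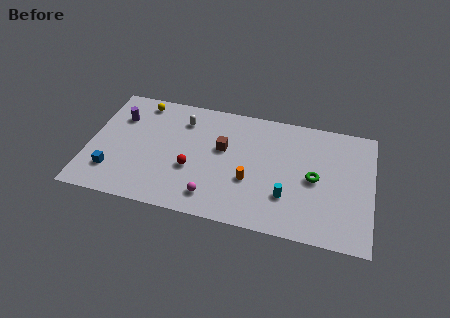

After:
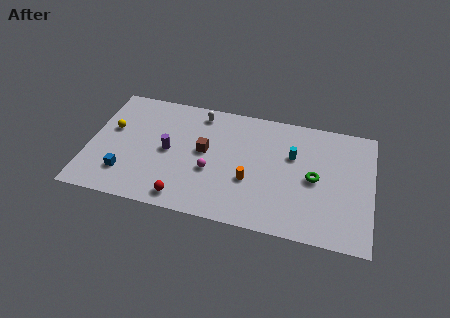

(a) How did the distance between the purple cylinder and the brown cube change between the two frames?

-4.3

They were about 6.6 units apart before and 2.3 after — 4.3 units closer together.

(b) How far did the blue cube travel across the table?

0.8

From (1.6, 2.3) to (2.4, 2.3), the blue cube covered √(0.8² + 0.0²) ≈ 0.8 units.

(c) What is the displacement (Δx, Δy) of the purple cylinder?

(3.2, -2.1)

From the two frames, the purple cylinder sits at roughly (1.7, 6.8) before and (4.9, 4.7) after.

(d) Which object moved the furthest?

the purple cylinder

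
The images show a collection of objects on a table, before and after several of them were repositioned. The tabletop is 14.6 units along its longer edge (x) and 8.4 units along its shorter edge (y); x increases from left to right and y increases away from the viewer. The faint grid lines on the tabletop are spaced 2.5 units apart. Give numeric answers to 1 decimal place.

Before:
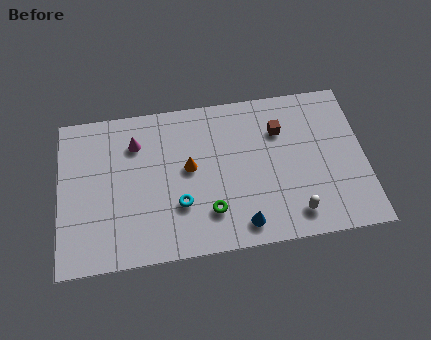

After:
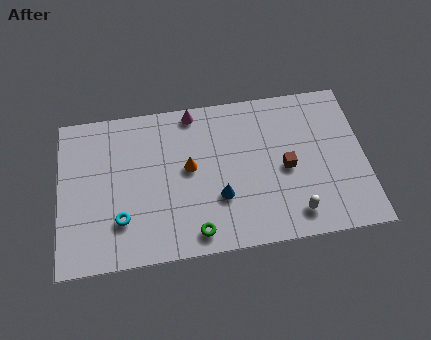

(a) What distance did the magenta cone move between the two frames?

3.1

The magenta cone moved from about (3.7, 6.3) to (6.5, 7.6), a distance of √(2.8² + 1.3²) ≈ 3.1.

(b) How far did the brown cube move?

2.1

The brown cube was near (10.6, 6.0) before and (10.8, 3.9) after, so it travelled √(0.2² + 2.1²) ≈ 2.1 units.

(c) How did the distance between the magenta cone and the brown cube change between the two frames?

-1.2

The distance was about 6.9 in the first image and 5.7 in the second, so they moved 1.2 units closer together.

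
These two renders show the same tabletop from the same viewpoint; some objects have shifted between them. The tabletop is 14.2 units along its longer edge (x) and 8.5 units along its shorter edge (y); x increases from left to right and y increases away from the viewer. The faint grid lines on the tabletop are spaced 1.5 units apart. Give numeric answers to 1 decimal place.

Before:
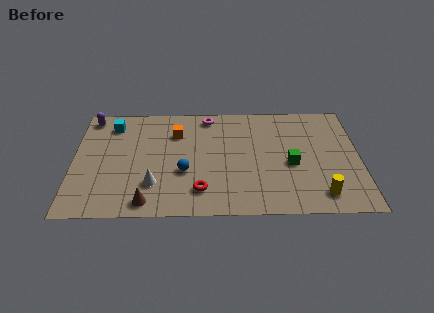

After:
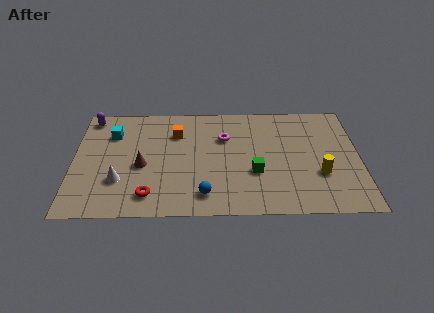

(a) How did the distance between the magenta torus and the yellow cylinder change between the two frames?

-2.7

Before: roughly 8.2 units apart; after: 5.5. That's 2.7 units closer together.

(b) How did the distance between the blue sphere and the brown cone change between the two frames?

+1.0

Before: roughly 2.8 units apart; after: 3.8. That's 1.0 units further apart.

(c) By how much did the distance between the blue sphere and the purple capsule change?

+1.9

The distance was about 6.4 in the first image and 8.3 in the second, so they moved 1.9 units further apart.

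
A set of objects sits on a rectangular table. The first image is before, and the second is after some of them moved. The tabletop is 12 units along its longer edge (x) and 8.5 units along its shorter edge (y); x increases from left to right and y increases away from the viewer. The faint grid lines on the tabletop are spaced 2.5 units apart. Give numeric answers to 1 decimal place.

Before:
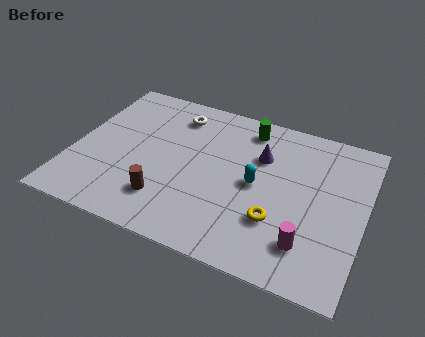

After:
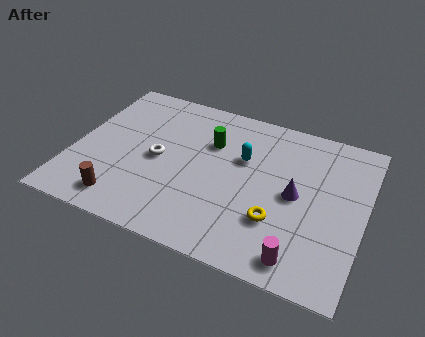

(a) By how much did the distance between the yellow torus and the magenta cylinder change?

+0.4

The distance was about 1.5 in the first image and 1.9 in the second, so they moved 0.4 units further apart.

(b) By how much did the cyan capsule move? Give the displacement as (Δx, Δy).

(-0.7, 1.2)

The cyan capsule started near (7.6, 4.2) and ended near (6.9, 5.4).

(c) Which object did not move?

the yellow torus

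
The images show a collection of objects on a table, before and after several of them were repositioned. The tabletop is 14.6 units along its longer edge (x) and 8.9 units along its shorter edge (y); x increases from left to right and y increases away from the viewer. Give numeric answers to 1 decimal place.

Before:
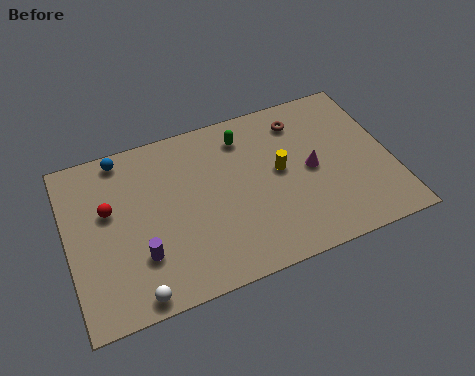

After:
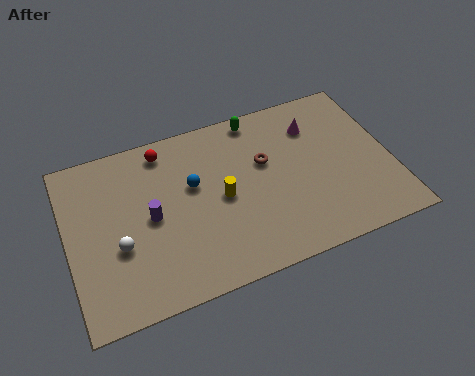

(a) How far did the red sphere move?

3.5

The red sphere was near (1.9, 5.4) before and (4.6, 7.7) after, so it travelled √(2.7² + 2.3²) ≈ 3.5 units.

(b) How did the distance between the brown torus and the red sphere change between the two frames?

-4.2

They were about 9.1 units apart before and 4.9 after — 4.2 units closer together.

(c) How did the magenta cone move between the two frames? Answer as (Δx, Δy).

(0.4, 2.3)

The magenta cone started near (11.0, 4.4) and ended near (11.4, 6.7).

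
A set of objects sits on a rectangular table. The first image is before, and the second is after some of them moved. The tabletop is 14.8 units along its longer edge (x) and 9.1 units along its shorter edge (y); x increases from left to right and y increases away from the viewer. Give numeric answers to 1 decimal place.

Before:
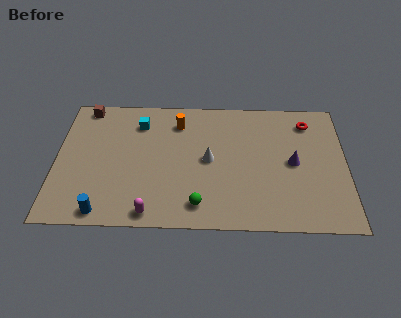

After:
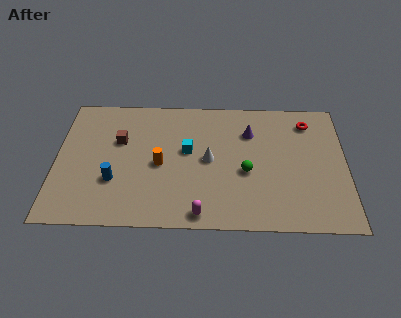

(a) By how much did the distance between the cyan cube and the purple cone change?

-4.8

The distance was about 8.3 in the first image and 3.5 in the second, so they moved 4.8 units closer together.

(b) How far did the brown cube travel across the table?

3.0

The brown cube was near (1.4, 8.2) before and (3.2, 5.8) after, so it travelled √(1.8² + 2.4²) ≈ 3.0 units.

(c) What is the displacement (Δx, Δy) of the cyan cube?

(2.5, -1.9)

From the two frames, the cyan cube sits at roughly (4.2, 7.1) before and (6.7, 5.2) after.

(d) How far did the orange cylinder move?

3.1

The orange cylinder was near (6.2, 7.2) before and (5.3, 4.2) after, so it travelled √(0.9² + 3.0²) ≈ 3.1 units.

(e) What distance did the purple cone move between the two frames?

3.0

From (12.1, 4.5) to (9.9, 6.6), the purple cone covered √(2.2² + 2.1²) ≈ 3.0 units.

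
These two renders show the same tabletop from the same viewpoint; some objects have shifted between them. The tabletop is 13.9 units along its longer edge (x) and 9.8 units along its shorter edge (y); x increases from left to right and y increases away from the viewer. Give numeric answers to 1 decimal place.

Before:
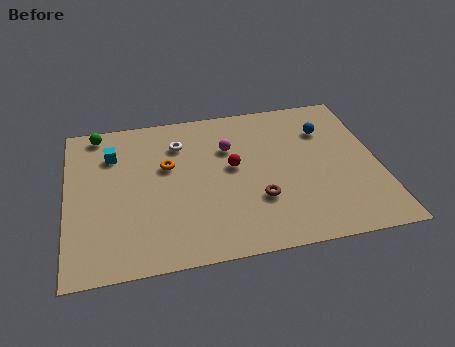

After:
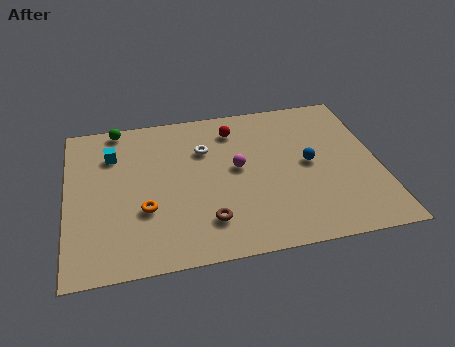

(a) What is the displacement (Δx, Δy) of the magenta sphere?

(0.3, -1.4)

The magenta sphere started near (7.3, 6.7) and ended near (7.6, 5.3).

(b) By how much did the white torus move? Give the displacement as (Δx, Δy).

(1.1, -0.6)

The white torus was at about (5.1, 7.4) and moved to about (6.2, 6.8).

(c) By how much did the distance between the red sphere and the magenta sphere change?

+1.3

The distance was about 1.3 in the first image and 2.6 in the second, so they moved 1.3 units further apart.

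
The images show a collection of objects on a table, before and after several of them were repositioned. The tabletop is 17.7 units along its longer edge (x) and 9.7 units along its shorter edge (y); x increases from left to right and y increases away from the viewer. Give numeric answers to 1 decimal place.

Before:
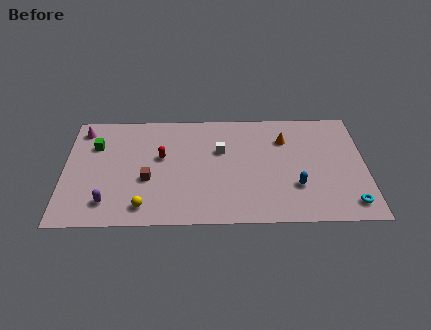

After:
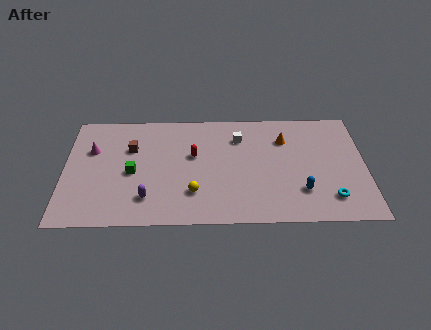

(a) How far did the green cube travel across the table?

3.3

The green cube moved from about (1.8, 6.8) to (4.0, 4.4), a distance of √(2.2² + 2.4²) ≈ 3.3.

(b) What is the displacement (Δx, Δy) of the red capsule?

(1.9, 0.1)

The red capsule started near (5.7, 5.7) and ended near (7.6, 5.8).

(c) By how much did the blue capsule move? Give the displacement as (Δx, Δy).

(0.3, -0.4)

The blue capsule started near (13.6, 3.0) and ended near (13.9, 2.6).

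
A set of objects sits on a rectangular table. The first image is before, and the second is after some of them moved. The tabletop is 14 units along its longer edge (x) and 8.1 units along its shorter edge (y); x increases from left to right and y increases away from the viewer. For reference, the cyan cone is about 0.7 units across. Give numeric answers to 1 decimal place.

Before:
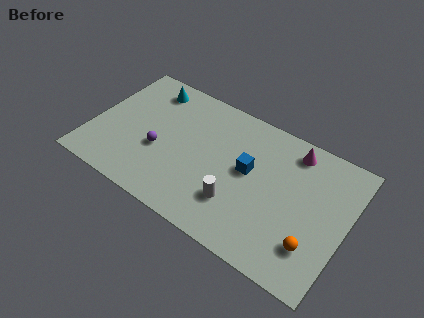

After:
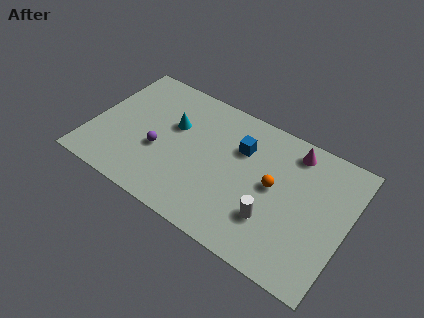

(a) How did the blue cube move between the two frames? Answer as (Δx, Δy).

(-0.6, 1.1)

The blue cube started near (8.6, 4.5) and ended near (8.0, 5.6).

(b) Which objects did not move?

the magenta cone and the purple sphere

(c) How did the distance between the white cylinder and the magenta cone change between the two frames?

-0.7

Before: roughly 5.2 units apart; after: 4.5. That's 0.7 units closer together.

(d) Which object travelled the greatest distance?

the orange sphere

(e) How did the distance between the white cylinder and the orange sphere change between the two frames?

-2.3

The distance was about 4.2 in the first image and 1.9 in the second, so they moved 2.3 units closer together.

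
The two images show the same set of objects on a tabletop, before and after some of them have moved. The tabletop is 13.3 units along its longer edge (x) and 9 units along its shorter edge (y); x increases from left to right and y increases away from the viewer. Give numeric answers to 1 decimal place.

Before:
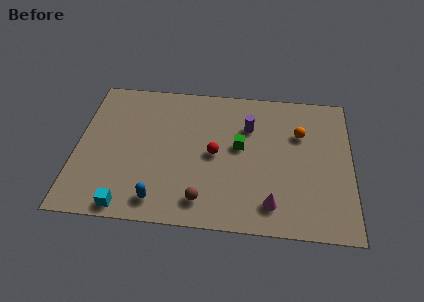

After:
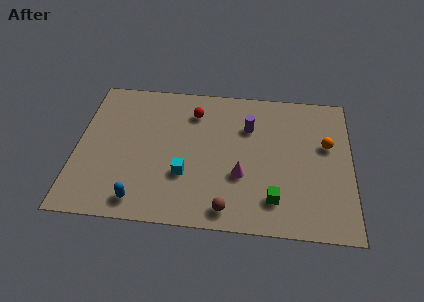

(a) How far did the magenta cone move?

2.2

The magenta cone moved from about (9.5, 1.6) to (8.0, 3.2), a distance of √(1.5² + 1.6²) ≈ 2.2.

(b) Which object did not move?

the purple cylinder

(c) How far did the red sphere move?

2.8

From (6.7, 4.4) to (5.6, 7.0), the red sphere covered √(1.1² + 2.6²) ≈ 2.8 units.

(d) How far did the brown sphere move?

1.3

From (6.2, 1.5) to (7.4, 1.1), the brown sphere covered √(1.2² + 0.4²) ≈ 1.3 units.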